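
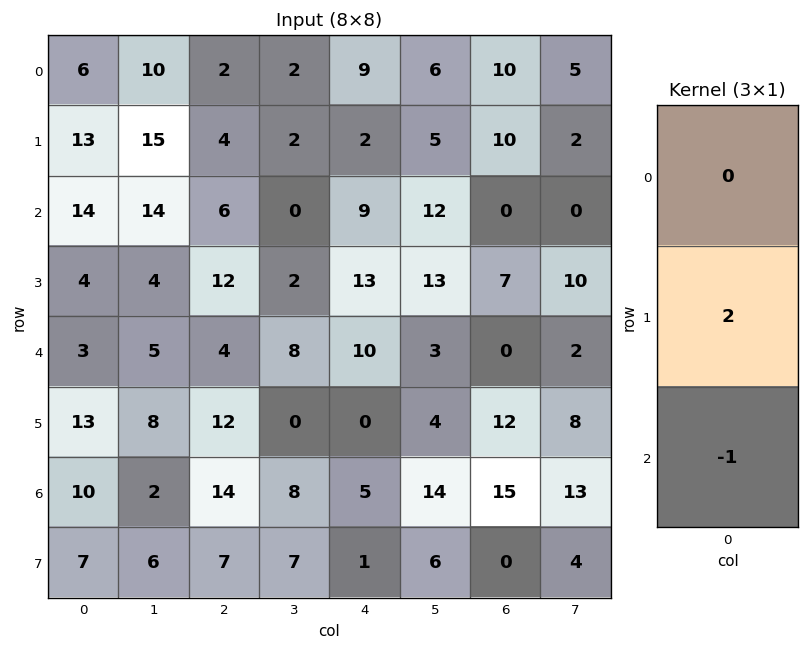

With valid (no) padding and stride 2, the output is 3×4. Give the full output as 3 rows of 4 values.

Output[0,0]: The receptive field on the input at this output position is [6 / 13 / 14]. Elementwise product with the kernel and sum: 13·2 + 14·-1.
Output[0,1]: The receptive field on the input at this output position is [2 / 4 / 6]. Elementwise product with the kernel and sum: 4·2 + 6·-1.

12 2 -5 20
5 20 16 14
16 10 -5 9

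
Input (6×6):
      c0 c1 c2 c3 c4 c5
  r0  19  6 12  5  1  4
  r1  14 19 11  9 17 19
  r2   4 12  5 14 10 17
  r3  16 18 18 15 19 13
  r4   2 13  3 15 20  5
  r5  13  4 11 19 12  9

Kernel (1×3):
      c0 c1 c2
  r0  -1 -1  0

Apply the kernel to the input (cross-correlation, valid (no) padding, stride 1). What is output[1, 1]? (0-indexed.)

The receptive field on the input at this output position is [19 11 9]. Elementwise product with the kernel and sum: 19·-1 + 11·-1.

-30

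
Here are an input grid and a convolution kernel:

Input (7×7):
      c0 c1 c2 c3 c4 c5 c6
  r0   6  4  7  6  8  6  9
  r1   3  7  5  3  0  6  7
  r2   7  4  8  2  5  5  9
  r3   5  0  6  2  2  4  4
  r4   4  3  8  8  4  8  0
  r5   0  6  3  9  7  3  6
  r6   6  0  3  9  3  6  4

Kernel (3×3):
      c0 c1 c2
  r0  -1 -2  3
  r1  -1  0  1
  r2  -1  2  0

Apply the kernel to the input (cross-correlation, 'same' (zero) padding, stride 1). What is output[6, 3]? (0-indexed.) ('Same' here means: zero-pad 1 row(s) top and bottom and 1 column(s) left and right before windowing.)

The receptive field on the zero-padded input at this output position is [3 9 7 / 3 9 3 / 0 0 0]. Elementwise product with the kernel and sum: 3·-1 + 9·-2 + 7·3 + 3·-1 + 3·1 + 0·-1 + 0·2.

0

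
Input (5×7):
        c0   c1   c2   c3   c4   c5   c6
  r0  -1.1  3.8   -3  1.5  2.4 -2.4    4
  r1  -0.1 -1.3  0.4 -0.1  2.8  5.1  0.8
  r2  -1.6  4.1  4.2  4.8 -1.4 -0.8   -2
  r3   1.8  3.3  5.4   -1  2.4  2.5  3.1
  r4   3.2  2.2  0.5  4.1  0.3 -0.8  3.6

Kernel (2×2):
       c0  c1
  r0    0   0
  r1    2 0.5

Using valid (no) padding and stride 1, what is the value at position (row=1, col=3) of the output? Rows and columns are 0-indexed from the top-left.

8.9

The receptive field on the input at this output position is [-0.1 2.8 / 4.8 -1.4]. Elementwise product with the kernel and sum: 4.8·2 + -1.4·0.5.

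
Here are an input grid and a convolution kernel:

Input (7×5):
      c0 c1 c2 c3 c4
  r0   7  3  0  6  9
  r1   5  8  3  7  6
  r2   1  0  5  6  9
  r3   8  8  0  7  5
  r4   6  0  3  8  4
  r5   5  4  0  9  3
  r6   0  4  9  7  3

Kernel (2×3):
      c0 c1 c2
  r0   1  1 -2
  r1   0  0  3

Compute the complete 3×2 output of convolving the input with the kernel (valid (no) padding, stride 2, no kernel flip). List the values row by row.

19 6
-9 8
0 12

Output[0,0]: The receptive field on the input at this output position is [7 3 0 / 5 8 3]. Elementwise product with the kernel and sum: 7·1 + 3·1 + 0·-2 + 3·3.
Output[0,1]: The receptive field on the input at this output position is [0 6 9 / 3 7 6]. Elementwise product with the kernel and sum: 0·1 + 6·1 + 9·-2 + 6·3.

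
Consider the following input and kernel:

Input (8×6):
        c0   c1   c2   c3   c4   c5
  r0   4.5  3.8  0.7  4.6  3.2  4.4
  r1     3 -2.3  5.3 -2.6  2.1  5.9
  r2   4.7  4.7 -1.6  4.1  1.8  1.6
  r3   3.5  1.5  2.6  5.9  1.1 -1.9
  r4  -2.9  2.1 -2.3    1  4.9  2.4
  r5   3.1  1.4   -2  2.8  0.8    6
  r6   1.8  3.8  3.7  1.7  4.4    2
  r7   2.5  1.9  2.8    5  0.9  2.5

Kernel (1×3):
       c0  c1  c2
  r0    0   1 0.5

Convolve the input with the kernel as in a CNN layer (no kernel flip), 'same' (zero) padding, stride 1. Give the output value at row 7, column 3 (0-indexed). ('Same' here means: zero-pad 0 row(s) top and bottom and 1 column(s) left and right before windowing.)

The receptive field on the zero-padded input at this output position is [2.8 5 0.9]. Elementwise product with the kernel and sum: 5·1 + 0.9·0.5.

5.45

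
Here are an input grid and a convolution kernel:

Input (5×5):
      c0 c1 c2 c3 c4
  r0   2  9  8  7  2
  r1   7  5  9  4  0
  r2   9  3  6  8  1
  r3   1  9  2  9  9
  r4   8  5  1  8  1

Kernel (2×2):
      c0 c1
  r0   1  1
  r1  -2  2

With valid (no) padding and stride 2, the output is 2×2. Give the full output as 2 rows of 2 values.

Output[0,0]: The receptive field on the input at this output position is [2 9 / 7 5]. Elementwise product with the kernel and sum: 2·1 + 9·1 + 7·-2 + 5·2.
Output[0,1]: The receptive field on the input at this output position is [8 7 / 9 4]. Elementwise product with the kernel and sum: 8·1 + 7·1 + 9·-2 + 4·2.

7 5
28 28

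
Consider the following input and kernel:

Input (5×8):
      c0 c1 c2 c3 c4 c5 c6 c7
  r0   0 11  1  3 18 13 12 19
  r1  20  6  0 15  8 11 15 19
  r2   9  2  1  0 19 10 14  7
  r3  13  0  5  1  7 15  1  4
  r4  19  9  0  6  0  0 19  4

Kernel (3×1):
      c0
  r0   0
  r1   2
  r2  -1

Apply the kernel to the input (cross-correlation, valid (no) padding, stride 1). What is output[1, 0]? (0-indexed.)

5

The receptive field on the input at this output position is [20 / 9 / 13]. Elementwise product with the kernel and sum: 9·2 + 13·-1.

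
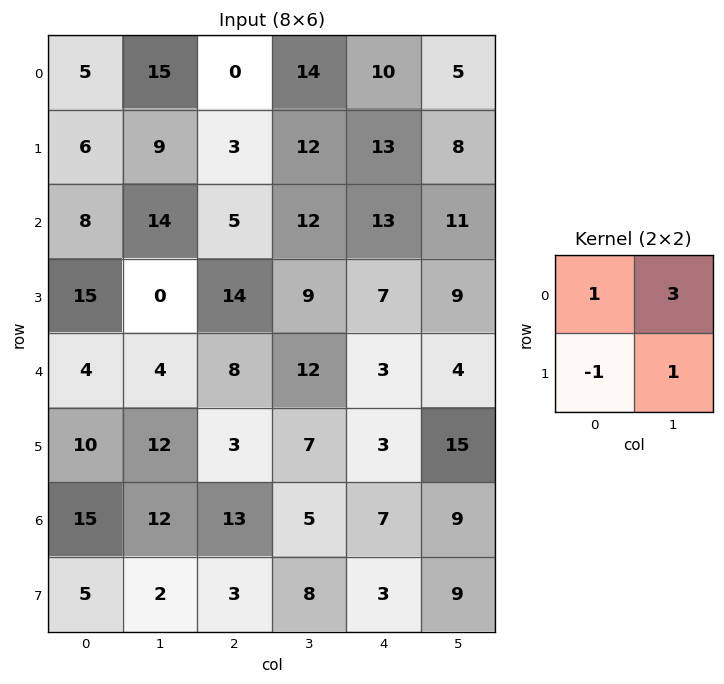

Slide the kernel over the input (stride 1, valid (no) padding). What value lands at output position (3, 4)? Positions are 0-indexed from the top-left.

The receptive field on the input at this output position is [7 9 / 3 4]. Elementwise product with the kernel and sum: 7·1 + 9·3 + 3·-1 + 4·1.

35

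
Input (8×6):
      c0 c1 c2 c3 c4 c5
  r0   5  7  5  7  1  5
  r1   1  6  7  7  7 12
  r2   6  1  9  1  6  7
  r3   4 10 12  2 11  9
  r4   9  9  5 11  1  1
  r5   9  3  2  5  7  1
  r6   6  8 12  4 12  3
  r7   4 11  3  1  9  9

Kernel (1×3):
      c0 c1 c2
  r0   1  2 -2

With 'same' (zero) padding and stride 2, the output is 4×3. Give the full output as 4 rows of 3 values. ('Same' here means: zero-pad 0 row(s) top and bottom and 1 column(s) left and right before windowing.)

-4 3 -1
10 17 -1
0 -3 11
-4 24 22

Output[0,0]: The receptive field on the zero-padded input at this output position is [0 5 7]. Elementwise product with the kernel and sum: 0·1 + 5·2 + 7·-2.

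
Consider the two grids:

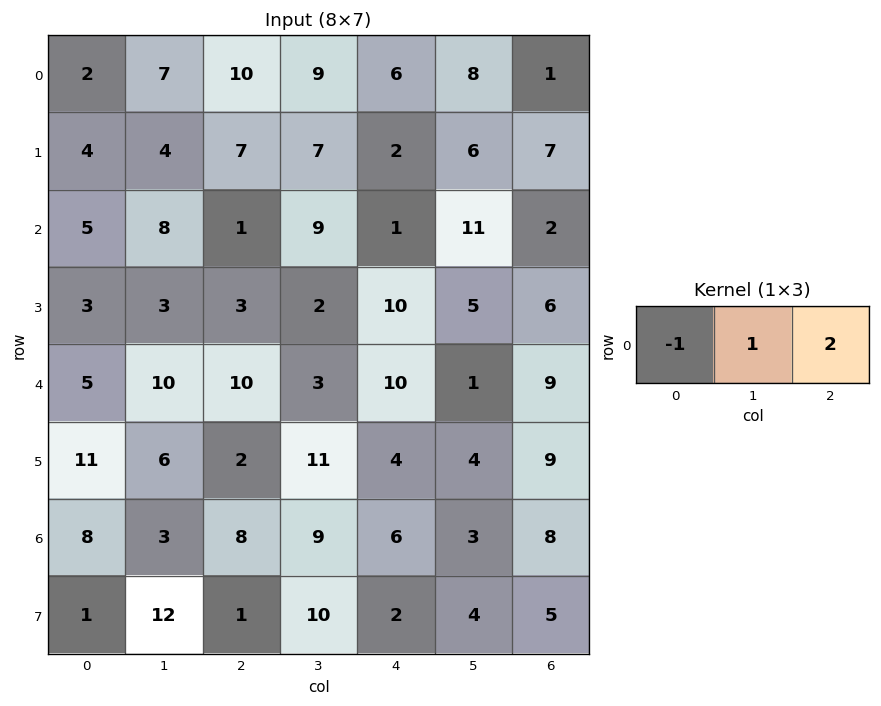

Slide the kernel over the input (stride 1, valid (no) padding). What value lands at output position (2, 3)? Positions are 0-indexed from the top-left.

The receptive field on the input at this output position is [9 1 11]. Elementwise product with the kernel and sum: 9·-1 + 1·1 + 11·2.

14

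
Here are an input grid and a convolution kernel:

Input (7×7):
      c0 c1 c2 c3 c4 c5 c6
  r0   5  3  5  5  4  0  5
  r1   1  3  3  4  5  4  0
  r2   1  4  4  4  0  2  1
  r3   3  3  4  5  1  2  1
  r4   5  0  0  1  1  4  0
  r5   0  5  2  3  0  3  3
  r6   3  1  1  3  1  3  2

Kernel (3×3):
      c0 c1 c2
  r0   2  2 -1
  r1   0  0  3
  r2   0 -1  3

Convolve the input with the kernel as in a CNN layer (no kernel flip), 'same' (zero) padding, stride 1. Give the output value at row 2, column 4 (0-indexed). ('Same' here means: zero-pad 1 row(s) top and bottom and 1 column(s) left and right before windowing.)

The receptive field on the zero-padded input at this output position is [4 5 4 / 4 0 2 / 5 1 2]. Elementwise product with the kernel and sum: 4·2 + 5·2 + 4·-1 + 2·3 + 1·-1 + 2·3.

25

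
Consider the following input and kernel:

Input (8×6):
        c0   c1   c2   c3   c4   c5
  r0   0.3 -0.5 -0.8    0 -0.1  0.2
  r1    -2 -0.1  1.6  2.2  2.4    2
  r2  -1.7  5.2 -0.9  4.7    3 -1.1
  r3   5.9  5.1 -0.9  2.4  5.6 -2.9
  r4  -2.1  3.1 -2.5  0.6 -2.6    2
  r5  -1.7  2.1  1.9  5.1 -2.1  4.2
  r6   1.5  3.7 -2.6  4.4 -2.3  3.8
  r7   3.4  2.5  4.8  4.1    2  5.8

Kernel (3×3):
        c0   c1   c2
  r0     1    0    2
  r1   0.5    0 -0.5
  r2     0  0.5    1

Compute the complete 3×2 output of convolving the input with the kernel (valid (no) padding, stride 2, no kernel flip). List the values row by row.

-1.4 3.95
-1.05 -0.45
-9.65 -5.8

Output[0,0]: The receptive field on the input at this output position is [0.3 -0.5 -0.8 / -2 -0.1 1.6 / -1.7 5.2 -0.9]. Elementwise product with the kernel and sum: 0.3·1 + -0.8·2 + -2·0.5 + 1.6·-0.5 + 5.2·0.5 + -0.9·1.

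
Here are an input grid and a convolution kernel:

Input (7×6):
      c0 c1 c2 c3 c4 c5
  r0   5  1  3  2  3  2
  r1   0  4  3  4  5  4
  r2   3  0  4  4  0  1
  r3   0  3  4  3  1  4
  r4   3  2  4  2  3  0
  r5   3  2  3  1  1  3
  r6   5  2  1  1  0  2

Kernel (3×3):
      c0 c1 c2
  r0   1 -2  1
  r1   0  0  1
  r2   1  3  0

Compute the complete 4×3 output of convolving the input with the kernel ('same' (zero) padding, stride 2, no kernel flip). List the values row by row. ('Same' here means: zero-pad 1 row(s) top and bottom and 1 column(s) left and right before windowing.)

1 15 21
4 21 5
14 11 9
-2 -2 4

Output[0,0]: The receptive field on the zero-padded input at this output position is [0 0 0 / 0 5 1 / 0 0 4]. Elementwise product with the kernel and sum: 0·1 + 0·-2 + 0·1 + 1·1 + 0·1 + 0·3.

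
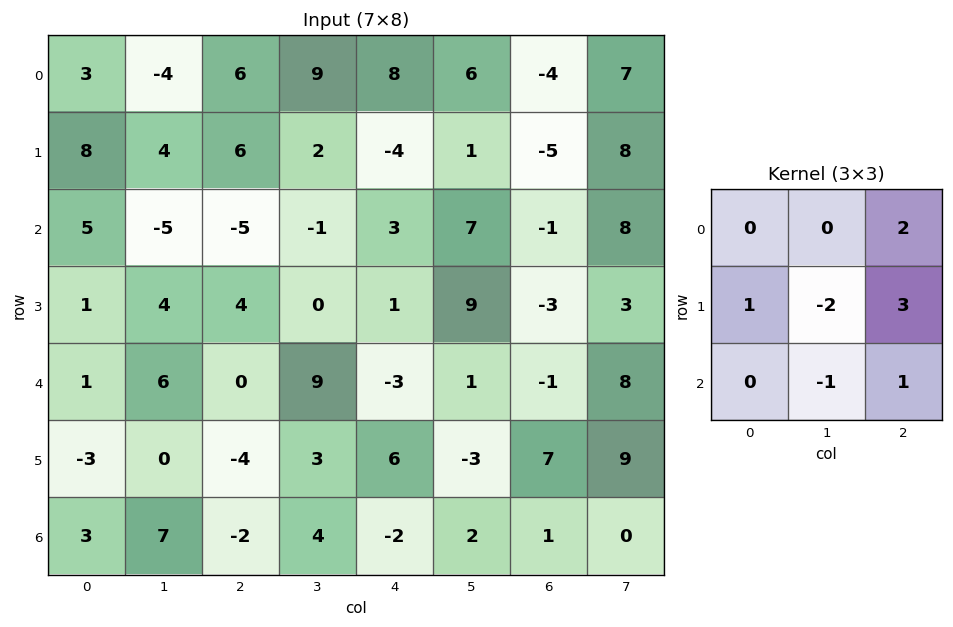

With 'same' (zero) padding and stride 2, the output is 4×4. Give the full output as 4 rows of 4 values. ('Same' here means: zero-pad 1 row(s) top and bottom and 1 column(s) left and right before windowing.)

Output[0,0]: The receptive field on the zero-padded input at this output position is [0 0 0 / 0 3 -4 / 0 8 4]. Elementwise product with the kernel and sum: 0·2 + 0·1 + 3·-2 + -4·3 + 8·-1 + 4·1.

-22 7 16 48
-14 2 24 55
27 40 27 35
15 29 8 18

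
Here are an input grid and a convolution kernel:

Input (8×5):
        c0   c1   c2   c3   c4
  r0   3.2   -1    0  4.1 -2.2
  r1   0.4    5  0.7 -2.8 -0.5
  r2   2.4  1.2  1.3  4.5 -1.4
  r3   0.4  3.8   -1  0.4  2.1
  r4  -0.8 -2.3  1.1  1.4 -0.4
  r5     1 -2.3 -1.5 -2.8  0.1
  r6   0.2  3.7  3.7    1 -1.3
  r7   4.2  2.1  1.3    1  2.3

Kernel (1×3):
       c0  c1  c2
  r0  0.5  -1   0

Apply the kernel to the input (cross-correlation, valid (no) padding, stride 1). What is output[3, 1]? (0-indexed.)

The receptive field on the input at this output position is [3.8 -1 0.4]. Elementwise product with the kernel and sum: 3.8·0.5 + -1·-1.

2.9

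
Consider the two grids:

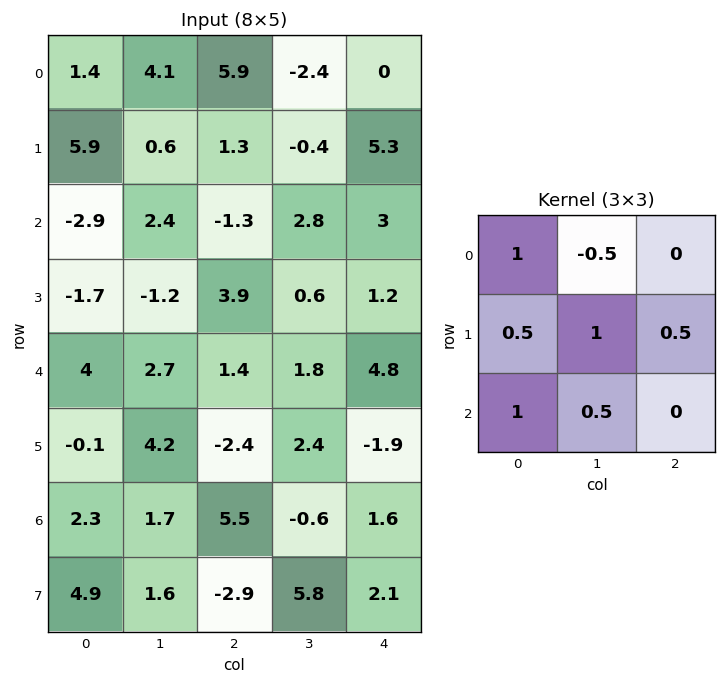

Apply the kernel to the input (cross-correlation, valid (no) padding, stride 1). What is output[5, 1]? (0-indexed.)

The receptive field on the input at this output position is [4.2 -2.4 2.4 / 1.7 5.5 -0.6 / 1.6 -2.9 5.8]. Elementwise product with the kernel and sum: 4.2·1 + -2.4·-0.5 + 1.7·0.5 + 5.5·1 + -0.6·0.5 + 1.6·1 + -2.9·0.5.

11.6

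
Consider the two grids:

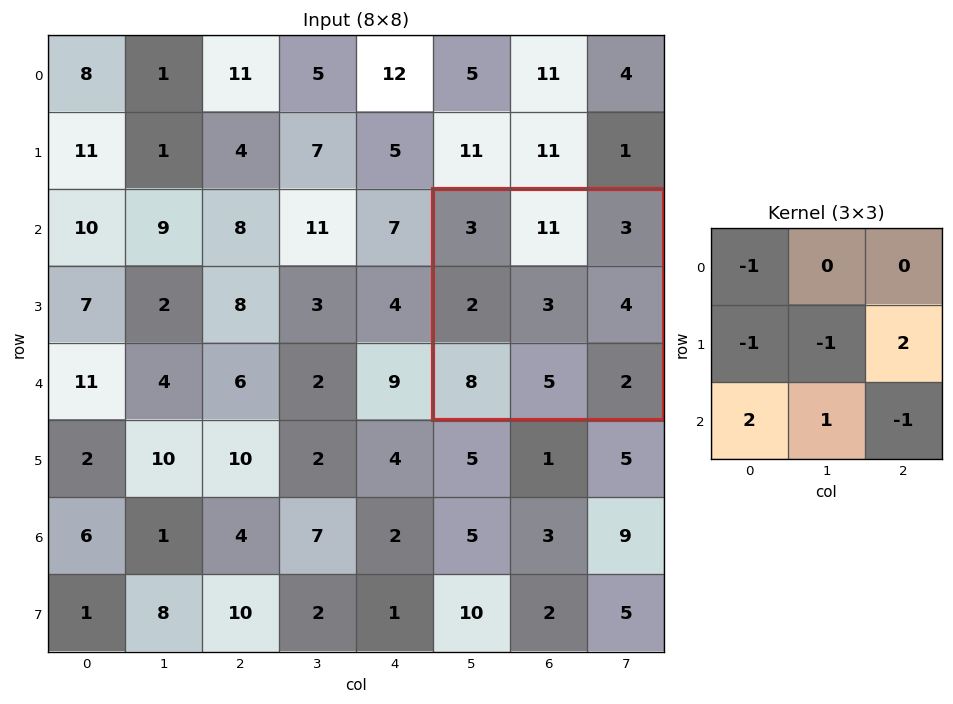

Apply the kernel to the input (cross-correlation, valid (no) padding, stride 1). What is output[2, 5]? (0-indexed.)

The receptive field on the input at this output position is [3 11 3 / 2 3 4 / 8 5 2]. Elementwise product with the kernel and sum: 3·-1 + 2·-1 + 3·-1 + 4·2 + 8·2 + 5·1 + 2·-1.

19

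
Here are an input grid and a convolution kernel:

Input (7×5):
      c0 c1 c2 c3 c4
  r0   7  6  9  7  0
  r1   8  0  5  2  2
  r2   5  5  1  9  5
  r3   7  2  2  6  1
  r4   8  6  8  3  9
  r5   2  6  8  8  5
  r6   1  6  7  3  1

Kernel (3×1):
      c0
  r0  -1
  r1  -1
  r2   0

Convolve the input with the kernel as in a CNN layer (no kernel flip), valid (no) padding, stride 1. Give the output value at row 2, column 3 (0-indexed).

The receptive field on the input at this output position is [9 / 6 / 3]. Elementwise product with the kernel and sum: 9·-1 + 6·-1.

-15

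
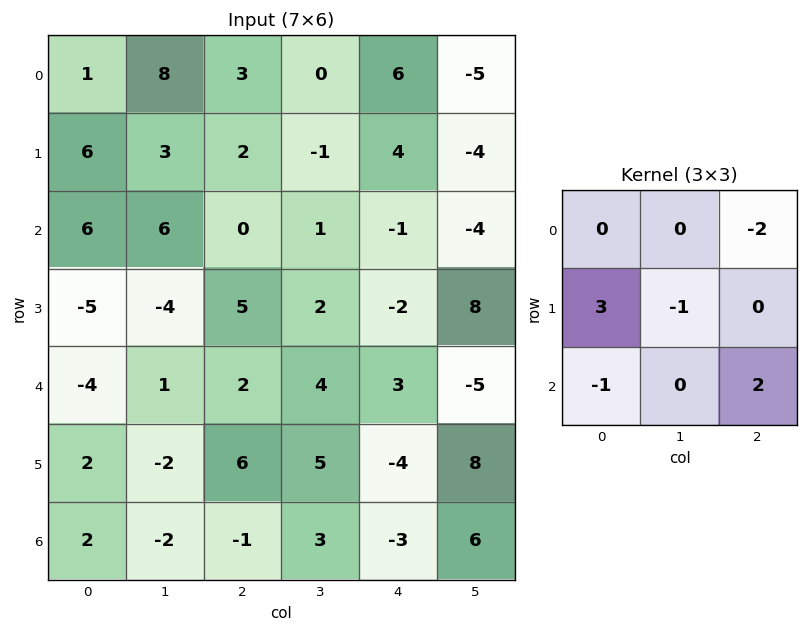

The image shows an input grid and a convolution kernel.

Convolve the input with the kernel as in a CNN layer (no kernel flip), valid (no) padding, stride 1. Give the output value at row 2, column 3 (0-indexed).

The receptive field on the input at this output position is [1 -1 -4 / 2 -2 8 / 4 3 -5]. Elementwise product with the kernel and sum: -4·-2 + 2·3 + -2·-1 + 4·-1 + -5·2.

2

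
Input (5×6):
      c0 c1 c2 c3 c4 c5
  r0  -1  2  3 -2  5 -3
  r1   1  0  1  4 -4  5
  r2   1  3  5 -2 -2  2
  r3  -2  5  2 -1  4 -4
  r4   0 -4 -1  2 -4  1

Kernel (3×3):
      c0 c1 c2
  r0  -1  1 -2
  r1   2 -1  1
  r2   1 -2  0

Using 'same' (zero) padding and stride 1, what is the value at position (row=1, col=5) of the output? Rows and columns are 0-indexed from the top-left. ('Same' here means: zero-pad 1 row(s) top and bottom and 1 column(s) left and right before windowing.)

The receptive field on the zero-padded input at this output position is [5 -3 0 / -4 5 0 / -2 2 0]. Elementwise product with the kernel and sum: 5·-1 + -3·1 + 0·-2 + -4·2 + 5·-1 + 0·1 + -2·1 + 2·-2.

-27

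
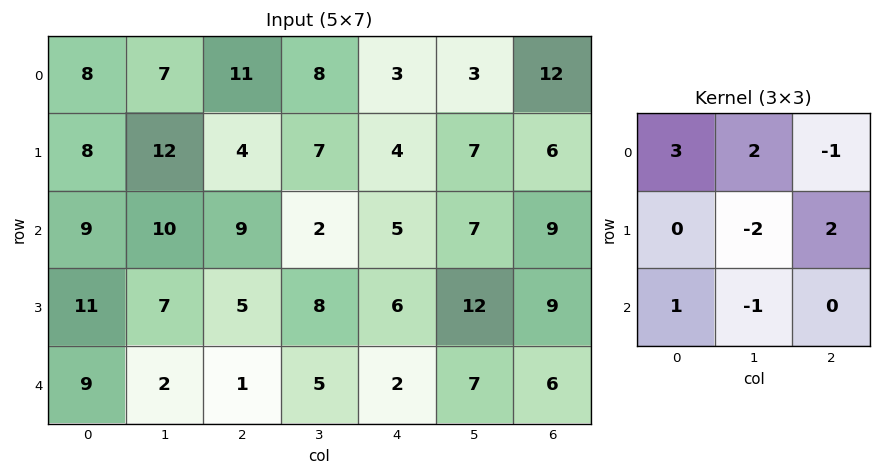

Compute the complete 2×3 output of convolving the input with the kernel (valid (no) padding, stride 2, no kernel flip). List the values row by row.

10 47 -1
41 18 9

Output[0,0]: The receptive field on the input at this output position is [8 7 11 / 8 12 4 / 9 10 9]. Elementwise product with the kernel and sum: 8·3 + 7·2 + 11·-1 + 12·-2 + 4·2 + 9·1 + 10·-1.
Output[0,1]: The receptive field on the input at this output position is [11 8 3 / 4 7 4 / 9 2 5]. Elementwise product with the kernel and sum: 11·3 + 8·2 + 3·-1 + 7·-2 + 4·2 + 9·1 + 2·-1.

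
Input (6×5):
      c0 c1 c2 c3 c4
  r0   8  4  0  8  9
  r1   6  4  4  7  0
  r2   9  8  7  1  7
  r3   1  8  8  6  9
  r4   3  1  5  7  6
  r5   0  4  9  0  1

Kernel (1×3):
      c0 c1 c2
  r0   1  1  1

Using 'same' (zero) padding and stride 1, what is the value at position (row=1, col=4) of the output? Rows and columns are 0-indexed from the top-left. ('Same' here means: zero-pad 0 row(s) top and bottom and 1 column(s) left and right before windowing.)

7

The receptive field on the zero-padded input at this output position is [7 0 0]. Elementwise product with the kernel and sum: 7·1 + 0·1 + 0·1.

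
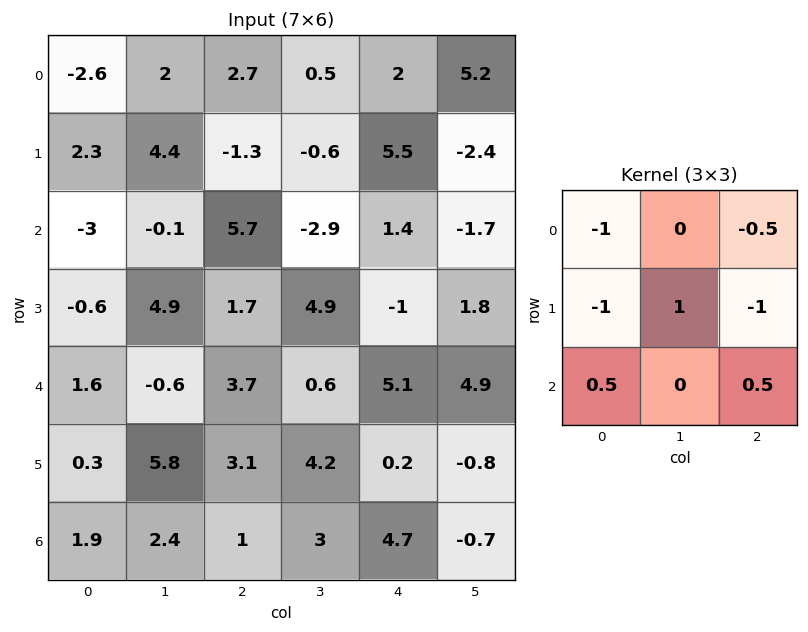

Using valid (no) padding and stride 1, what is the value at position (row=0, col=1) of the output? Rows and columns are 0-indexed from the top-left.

-8.85

The receptive field on the input at this output position is [2 2.7 0.5 / 4.4 -1.3 -0.6 / -0.1 5.7 -2.9]. Elementwise product with the kernel and sum: 2·-1 + 0.5·-0.5 + 4.4·-1 + -1.3·1 + -0.6·-1 + -0.1·0.5 + -2.9·0.5.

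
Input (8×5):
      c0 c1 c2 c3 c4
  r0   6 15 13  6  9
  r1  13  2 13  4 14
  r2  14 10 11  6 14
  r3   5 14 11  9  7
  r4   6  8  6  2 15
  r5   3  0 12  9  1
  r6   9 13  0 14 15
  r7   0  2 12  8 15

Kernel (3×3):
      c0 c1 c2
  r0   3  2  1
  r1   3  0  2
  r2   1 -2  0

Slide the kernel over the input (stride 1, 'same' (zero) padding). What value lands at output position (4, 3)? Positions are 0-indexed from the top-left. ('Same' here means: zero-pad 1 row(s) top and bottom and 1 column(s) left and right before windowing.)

100

The receptive field on the zero-padded input at this output position is [11 9 7 / 6 2 15 / 12 9 1]. Elementwise product with the kernel and sum: 11·3 + 9·2 + 7·1 + 6·3 + 15·2 + 12·1 + 9·-2.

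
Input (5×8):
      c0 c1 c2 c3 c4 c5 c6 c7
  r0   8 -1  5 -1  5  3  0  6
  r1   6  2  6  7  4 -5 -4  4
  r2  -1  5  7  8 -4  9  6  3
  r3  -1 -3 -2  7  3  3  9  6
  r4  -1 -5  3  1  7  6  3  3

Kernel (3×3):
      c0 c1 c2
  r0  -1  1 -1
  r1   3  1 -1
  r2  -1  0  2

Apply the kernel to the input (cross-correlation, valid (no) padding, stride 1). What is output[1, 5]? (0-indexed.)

36

The receptive field on the input at this output position is [-5 -4 4 / 9 6 3 / 3 9 6]. Elementwise product with the kernel and sum: -5·-1 + -4·1 + 4·-1 + 9·3 + 6·1 + 3·-1 + 3·-1 + 6·2.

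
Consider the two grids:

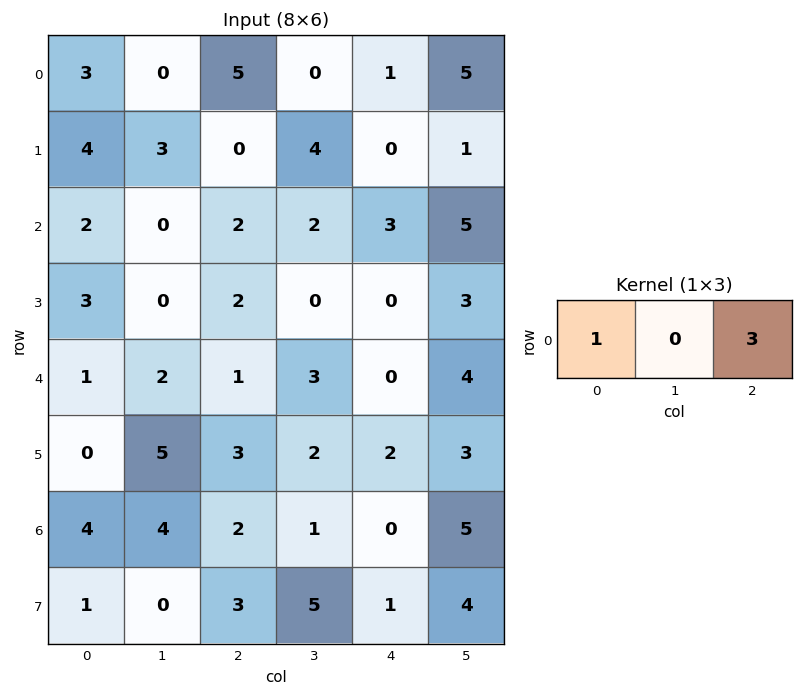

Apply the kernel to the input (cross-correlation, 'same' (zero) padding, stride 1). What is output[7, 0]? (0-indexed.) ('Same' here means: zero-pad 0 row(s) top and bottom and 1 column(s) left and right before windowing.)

The receptive field on the zero-padded input at this output position is [0 1 0]. Elementwise product with the kernel and sum: 0·1 + 0·3.

0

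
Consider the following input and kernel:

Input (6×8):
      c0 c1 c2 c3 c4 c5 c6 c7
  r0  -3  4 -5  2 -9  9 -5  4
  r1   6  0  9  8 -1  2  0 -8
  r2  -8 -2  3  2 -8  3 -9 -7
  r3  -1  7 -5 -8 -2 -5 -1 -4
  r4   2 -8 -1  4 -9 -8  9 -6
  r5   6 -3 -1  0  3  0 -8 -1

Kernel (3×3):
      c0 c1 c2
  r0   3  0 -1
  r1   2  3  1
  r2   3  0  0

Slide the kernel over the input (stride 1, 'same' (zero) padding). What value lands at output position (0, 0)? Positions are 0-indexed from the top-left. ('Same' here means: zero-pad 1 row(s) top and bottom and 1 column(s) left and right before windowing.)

The receptive field on the zero-padded input at this output position is [0 0 0 / 0 -3 4 / 0 6 0]. Elementwise product with the kernel and sum: 0·3 + 0·-1 + 0·2 + -3·3 + 4·1 + 0·3.

-5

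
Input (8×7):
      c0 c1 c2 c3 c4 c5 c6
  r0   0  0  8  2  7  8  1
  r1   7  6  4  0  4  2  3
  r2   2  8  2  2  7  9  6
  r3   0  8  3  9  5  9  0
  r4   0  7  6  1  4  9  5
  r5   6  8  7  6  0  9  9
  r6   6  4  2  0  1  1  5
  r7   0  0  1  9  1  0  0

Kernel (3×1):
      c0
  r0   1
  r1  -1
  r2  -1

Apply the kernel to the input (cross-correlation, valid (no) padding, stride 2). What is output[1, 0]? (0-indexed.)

The receptive field on the input at this output position is [2 / 0 / 0]. Elementwise product with the kernel and sum: 2·1 + 0·-1 + 0·-1.

2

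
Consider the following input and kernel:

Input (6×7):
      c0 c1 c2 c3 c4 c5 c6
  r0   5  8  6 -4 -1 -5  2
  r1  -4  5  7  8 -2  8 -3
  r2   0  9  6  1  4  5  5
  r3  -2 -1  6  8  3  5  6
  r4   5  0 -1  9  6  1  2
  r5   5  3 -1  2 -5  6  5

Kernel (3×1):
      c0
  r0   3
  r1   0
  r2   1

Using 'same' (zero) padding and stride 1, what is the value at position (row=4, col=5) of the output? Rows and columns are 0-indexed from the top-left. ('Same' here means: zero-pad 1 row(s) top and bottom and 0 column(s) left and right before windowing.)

21

The receptive field on the zero-padded input at this output position is [5 / 1 / 6]. Elementwise product with the kernel and sum: 5·3 + 6·1.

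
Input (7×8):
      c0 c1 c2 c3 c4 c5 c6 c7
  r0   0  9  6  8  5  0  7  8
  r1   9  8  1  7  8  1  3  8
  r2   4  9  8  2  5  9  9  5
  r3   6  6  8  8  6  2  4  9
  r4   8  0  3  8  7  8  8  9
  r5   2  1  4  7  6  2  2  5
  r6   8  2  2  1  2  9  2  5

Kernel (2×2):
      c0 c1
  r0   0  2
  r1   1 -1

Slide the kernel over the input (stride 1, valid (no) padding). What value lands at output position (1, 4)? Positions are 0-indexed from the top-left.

-2

The receptive field on the input at this output position is [8 1 / 5 9]. Elementwise product with the kernel and sum: 1·2 + 5·1 + 9·-1.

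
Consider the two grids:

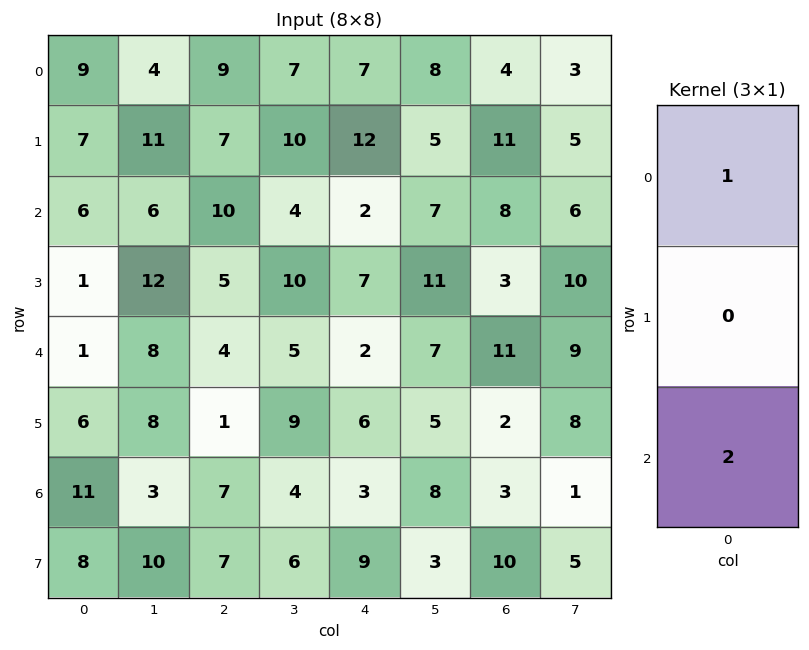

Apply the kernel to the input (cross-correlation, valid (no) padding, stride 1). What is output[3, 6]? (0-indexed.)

7

The receptive field on the input at this output position is [3 / 11 / 2]. Elementwise product with the kernel and sum: 3·1 + 2·2.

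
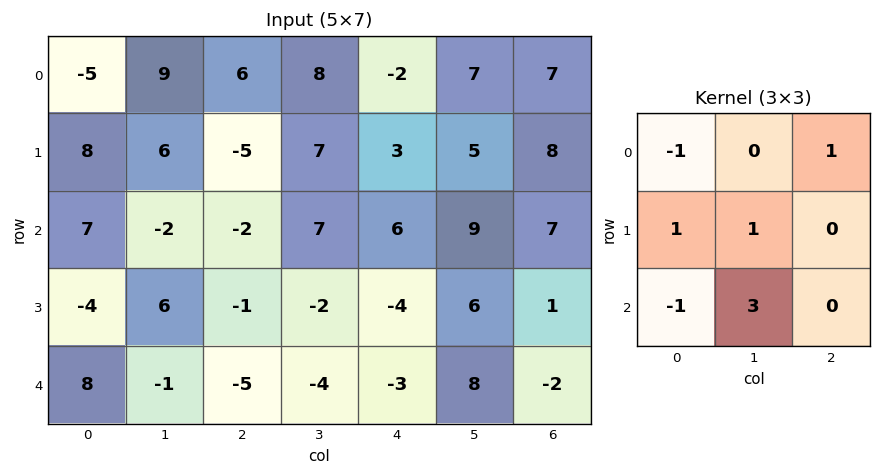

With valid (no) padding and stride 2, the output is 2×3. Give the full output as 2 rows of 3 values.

12 17 38
-18 -2 30

Output[0,0]: The receptive field on the input at this output position is [-5 9 6 / 8 6 -5 / 7 -2 -2]. Elementwise product with the kernel and sum: -5·-1 + 6·1 + 8·1 + 6·1 + 7·-1 + -2·3.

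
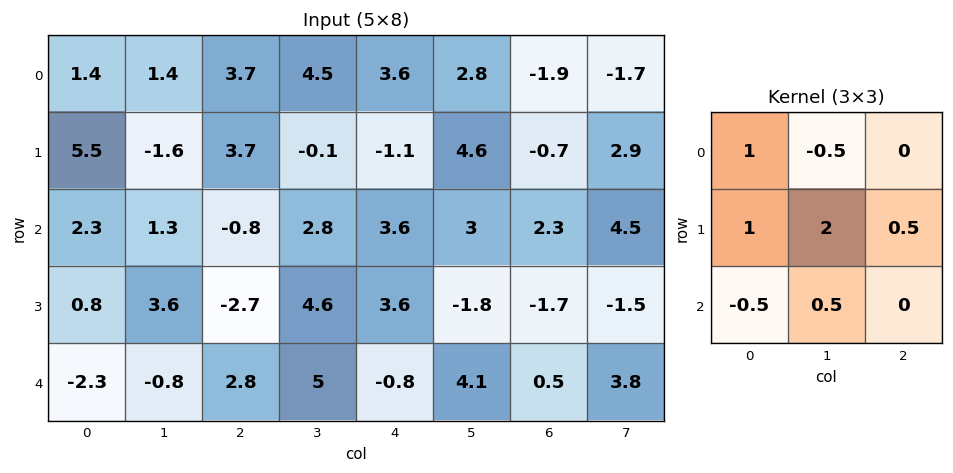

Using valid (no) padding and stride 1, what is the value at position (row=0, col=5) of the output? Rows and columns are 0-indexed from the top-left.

The receptive field on the input at this output position is [2.8 -1.9 -1.7 / 4.6 -0.7 2.9 / 3 2.3 4.5]. Elementwise product with the kernel and sum: 2.8·1 + -1.9·-0.5 + 4.6·1 + -0.7·2 + 2.9·0.5 + 3·-0.5 + 2.3·0.5.

8.05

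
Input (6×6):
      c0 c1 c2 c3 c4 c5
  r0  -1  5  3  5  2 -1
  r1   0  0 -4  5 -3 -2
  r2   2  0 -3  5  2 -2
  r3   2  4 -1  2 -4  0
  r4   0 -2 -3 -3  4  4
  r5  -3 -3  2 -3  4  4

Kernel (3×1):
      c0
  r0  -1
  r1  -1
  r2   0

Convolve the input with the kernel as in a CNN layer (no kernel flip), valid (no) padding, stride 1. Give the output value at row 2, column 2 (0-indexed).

The receptive field on the input at this output position is [-3 / -1 / -3]. Elementwise product with the kernel and sum: -3·-1 + -1·-1.

4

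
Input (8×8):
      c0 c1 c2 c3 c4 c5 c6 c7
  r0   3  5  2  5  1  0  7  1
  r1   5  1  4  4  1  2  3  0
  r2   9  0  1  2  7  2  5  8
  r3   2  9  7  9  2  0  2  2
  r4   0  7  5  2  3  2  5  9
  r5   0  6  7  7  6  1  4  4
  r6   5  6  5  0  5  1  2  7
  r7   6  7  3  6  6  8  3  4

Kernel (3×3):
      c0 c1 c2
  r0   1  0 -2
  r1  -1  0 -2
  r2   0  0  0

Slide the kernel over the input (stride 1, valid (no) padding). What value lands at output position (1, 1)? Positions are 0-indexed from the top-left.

-11

The receptive field on the input at this output position is [1 4 4 / 0 1 2 / 9 7 9]. Elementwise product with the kernel and sum: 1·1 + 4·-2 + 0·-1 + 2·-2.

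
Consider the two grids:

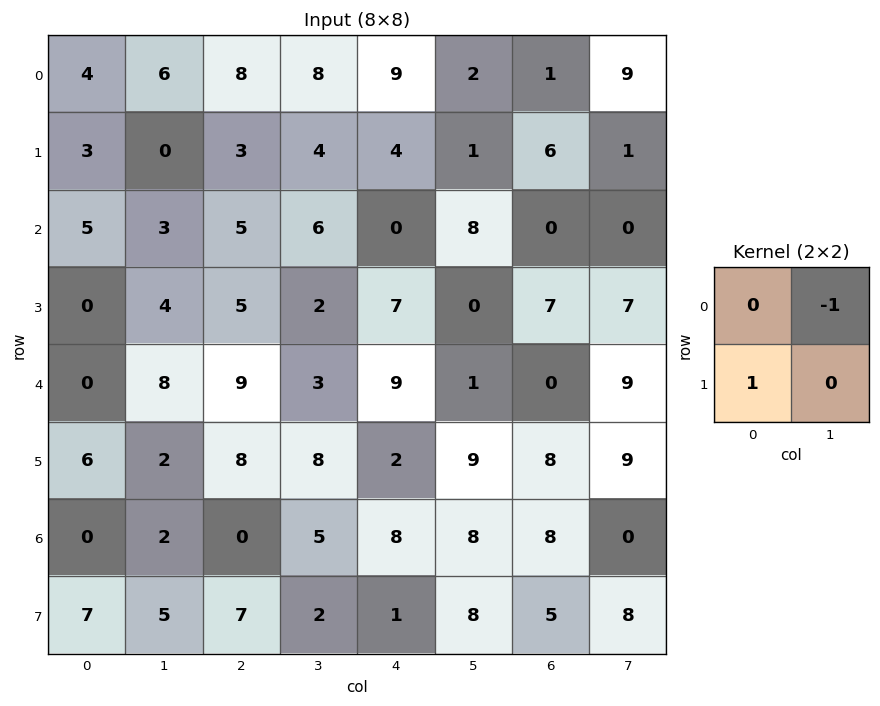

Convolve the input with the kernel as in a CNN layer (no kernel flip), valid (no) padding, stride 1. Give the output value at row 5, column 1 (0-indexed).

The receptive field on the input at this output position is [2 8 / 2 0]. Elementwise product with the kernel and sum: 8·-1 + 2·1.

-6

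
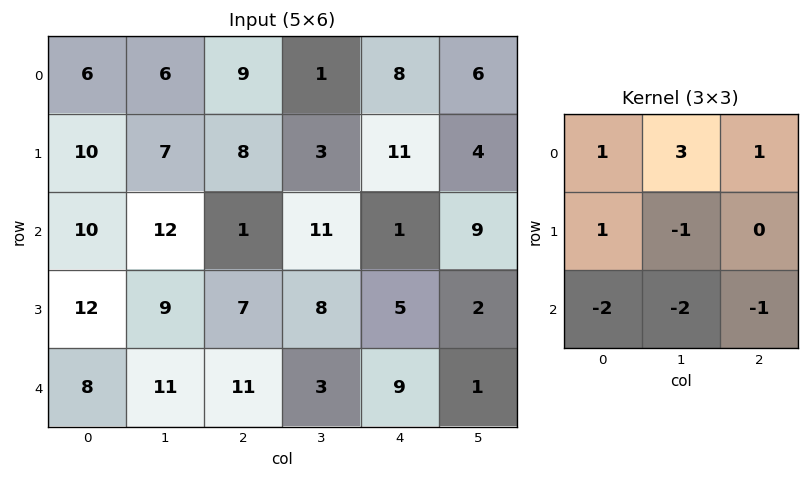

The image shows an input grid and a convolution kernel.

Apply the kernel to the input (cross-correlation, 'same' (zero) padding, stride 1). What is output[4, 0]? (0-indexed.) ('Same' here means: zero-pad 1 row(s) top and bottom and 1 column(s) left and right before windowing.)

37

The receptive field on the zero-padded input at this output position is [0 12 9 / 0 8 11 / 0 0 0]. Elementwise product with the kernel and sum: 0·1 + 12·3 + 9·1 + 0·1 + 8·-1 + 0·-2 + 0·-2 + 0·-1.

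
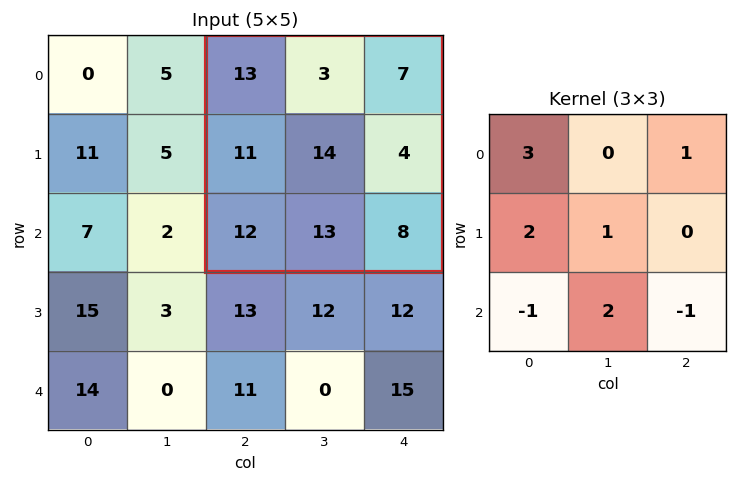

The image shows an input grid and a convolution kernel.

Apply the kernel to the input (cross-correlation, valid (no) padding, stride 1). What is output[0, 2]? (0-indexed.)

The receptive field on the input at this output position is [13 3 7 / 11 14 4 / 12 13 8]. Elementwise product with the kernel and sum: 13·3 + 7·1 + 11·2 + 14·1 + 12·-1 + 13·2 + 8·-1.

88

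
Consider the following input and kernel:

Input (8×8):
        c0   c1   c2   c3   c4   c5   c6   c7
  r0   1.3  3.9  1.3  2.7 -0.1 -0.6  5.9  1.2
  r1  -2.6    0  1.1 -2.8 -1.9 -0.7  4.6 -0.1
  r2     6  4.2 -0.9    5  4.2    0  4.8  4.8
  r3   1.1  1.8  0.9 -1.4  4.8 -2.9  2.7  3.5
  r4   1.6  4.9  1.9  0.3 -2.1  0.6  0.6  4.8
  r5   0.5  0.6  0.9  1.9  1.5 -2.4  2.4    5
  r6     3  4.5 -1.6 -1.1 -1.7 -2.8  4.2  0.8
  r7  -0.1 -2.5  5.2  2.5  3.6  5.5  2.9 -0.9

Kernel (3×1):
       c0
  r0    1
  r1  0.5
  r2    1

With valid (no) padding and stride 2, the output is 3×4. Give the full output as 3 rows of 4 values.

6 0.95 3.15 13
8.15 1.45 4.5 6.75
4.85 0.75 -3.05 6

Output[0,0]: The receptive field on the input at this output position is [1.3 / -2.6 / 6]. Elementwise product with the kernel and sum: 1.3·1 + -2.6·0.5 + 6·1.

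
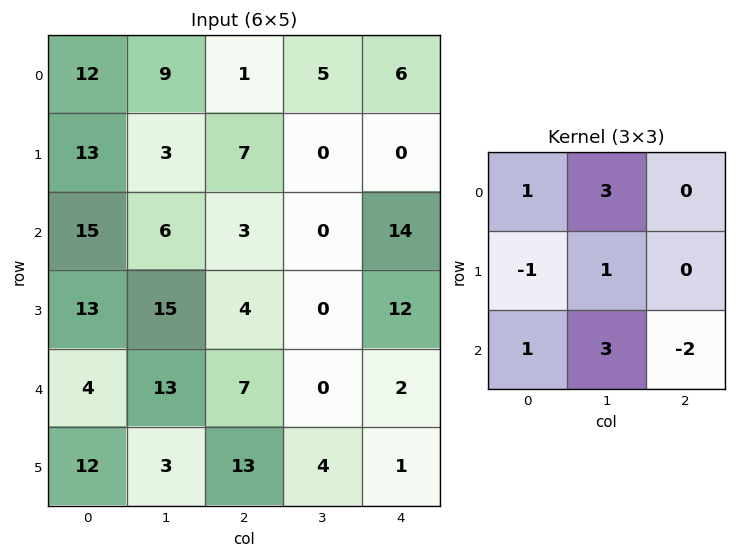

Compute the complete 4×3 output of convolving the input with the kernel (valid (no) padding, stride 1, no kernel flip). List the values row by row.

Output[0,0]: The receptive field on the input at this output position is [12 9 1 / 13 3 7 / 15 6 3]. Elementwise product with the kernel and sum: 12·1 + 9·3 + 13·-1 + 3·1 + 15·1 + 6·3 + 3·-2.

56 31 -16
63 48 -16
64 38 2
62 55 20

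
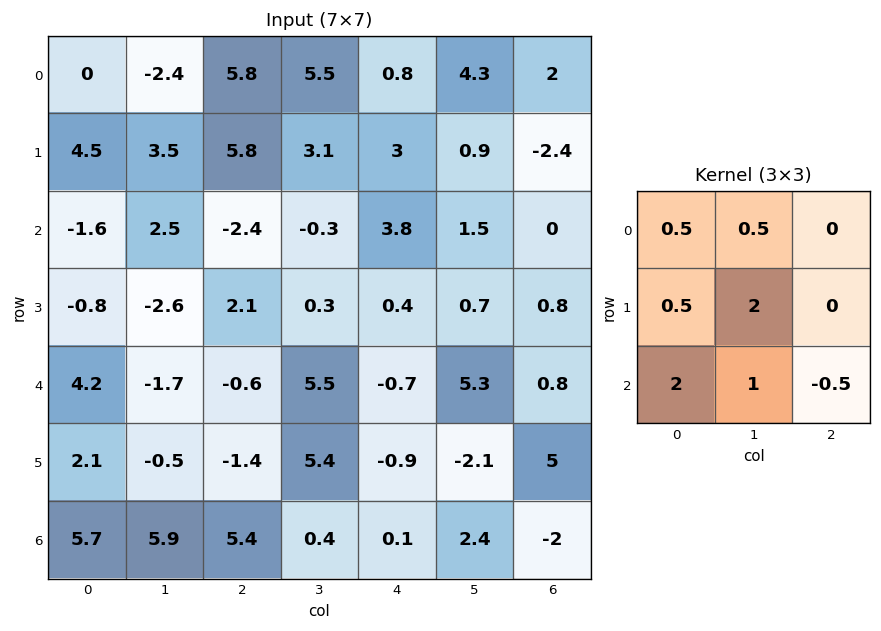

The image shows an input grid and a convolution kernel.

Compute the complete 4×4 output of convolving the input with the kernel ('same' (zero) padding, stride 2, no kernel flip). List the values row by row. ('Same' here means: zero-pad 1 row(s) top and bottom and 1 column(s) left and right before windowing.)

Output[0,0]: The receptive field on the zero-padded input at this output position is [0 0 0 / 0 0 -2.4 / 0 4.5 3.5]. Elementwise product with the kernel and sum: 0·0.5 + 0·0.5 + 0·0.5 + 0·2 + 0·2 + 4.5·1 + 3.5·-0.5.

2.75 21.65 13.1 5.55
-0.45 -2.15 11.15 2.2
10.35 -7.4 12.65 5.8
12.45 12.8 2.65 -1.35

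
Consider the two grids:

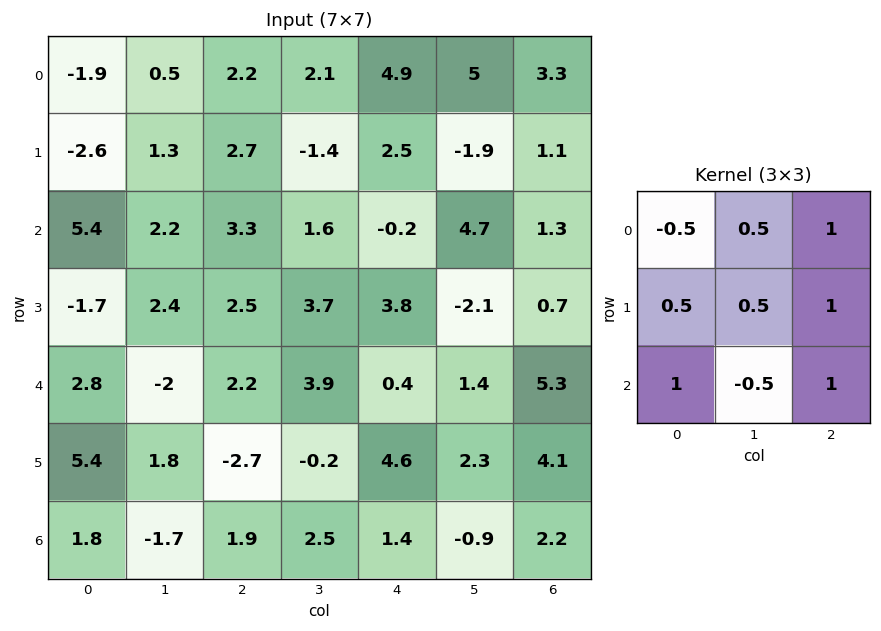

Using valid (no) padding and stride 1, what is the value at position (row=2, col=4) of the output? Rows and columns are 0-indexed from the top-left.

The receptive field on the input at this output position is [-0.2 4.7 1.3 / 3.8 -2.1 0.7 / 0.4 1.4 5.3]. Elementwise product with the kernel and sum: -0.2·-0.5 + 4.7·0.5 + 1.3·1 + 3.8·0.5 + -2.1·0.5 + 0.7·1 + 0.4·1 + 1.4·-0.5 + 5.3·1.

10.3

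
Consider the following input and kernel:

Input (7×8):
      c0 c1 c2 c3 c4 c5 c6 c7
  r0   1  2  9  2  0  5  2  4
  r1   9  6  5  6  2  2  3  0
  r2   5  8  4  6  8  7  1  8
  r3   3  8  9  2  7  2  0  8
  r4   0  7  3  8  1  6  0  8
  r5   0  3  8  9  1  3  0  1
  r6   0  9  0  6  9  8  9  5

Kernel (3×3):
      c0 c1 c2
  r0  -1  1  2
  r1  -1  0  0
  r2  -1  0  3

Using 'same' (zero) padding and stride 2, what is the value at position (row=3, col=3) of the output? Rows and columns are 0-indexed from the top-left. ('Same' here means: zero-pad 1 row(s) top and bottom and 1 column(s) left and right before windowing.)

The receptive field on the zero-padded input at this output position is [3 0 1 / 8 9 5 / 0 0 0]. Elementwise product with the kernel and sum: 3·-1 + 0·1 + 1·2 + 8·-1 + 0·-1 + 0·3.

-9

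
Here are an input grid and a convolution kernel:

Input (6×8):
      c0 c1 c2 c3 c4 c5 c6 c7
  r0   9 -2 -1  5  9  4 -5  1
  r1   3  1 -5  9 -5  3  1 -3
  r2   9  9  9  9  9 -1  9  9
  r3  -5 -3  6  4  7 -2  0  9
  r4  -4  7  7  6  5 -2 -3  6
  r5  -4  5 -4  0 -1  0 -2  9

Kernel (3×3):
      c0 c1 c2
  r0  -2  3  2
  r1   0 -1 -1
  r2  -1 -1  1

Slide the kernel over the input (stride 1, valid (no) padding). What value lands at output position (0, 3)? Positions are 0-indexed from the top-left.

The receptive field on the input at this output position is [5 9 4 / 9 -5 3 / 9 9 -1]. Elementwise product with the kernel and sum: 5·-2 + 9·3 + 4·2 + -5·-1 + 3·-1 + 9·-1 + 9·-1 + -1·1.

8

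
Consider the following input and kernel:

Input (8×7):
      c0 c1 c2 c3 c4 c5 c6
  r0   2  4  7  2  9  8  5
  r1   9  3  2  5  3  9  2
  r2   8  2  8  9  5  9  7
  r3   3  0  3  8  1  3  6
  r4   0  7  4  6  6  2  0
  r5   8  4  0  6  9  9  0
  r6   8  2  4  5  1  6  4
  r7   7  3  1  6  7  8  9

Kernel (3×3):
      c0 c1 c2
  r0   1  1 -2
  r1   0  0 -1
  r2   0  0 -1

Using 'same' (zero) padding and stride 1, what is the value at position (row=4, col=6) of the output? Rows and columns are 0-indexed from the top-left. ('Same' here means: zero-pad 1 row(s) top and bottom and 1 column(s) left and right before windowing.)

9

The receptive field on the zero-padded input at this output position is [3 6 0 / 2 0 0 / 9 0 0]. Elementwise product with the kernel and sum: 3·1 + 6·1 + 0·-2 + 0·-1 + 0·-1.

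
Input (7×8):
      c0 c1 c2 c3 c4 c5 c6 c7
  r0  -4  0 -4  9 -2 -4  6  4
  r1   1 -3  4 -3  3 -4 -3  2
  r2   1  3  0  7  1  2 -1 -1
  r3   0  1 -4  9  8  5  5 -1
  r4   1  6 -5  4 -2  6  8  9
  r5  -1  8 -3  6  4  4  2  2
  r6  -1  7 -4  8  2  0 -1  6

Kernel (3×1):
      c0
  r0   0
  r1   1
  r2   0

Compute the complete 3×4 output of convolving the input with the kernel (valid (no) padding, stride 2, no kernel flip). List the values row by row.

Output[0,0]: The receptive field on the input at this output position is [-4 / 1 / 1]. Elementwise product with the kernel and sum: 1·1.
Output[0,1]: The receptive field on the input at this output position is [-4 / 4 / 0]. Elementwise product with the kernel and sum: 4·1.

1 4 3 -3
0 -4 8 5
-1 -3 4 2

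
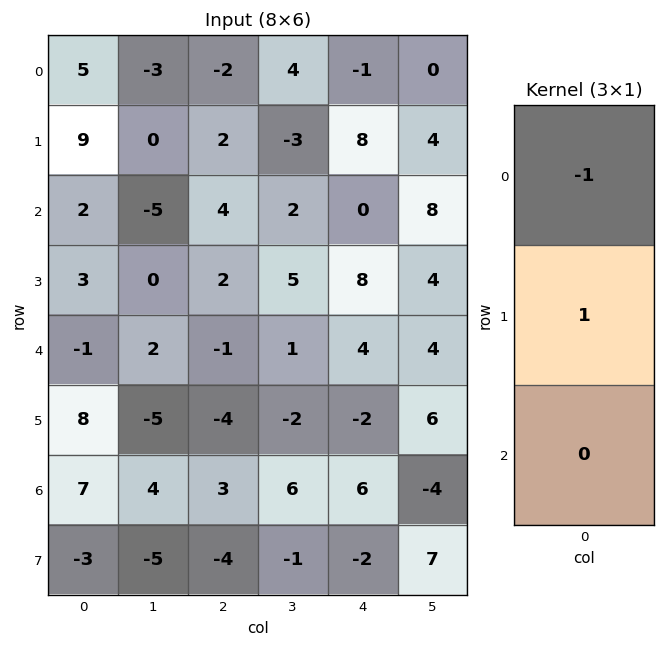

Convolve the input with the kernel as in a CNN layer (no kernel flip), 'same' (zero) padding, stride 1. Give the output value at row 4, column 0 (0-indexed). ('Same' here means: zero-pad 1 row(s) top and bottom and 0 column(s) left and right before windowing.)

The receptive field on the zero-padded input at this output position is [3 / -1 / 8]. Elementwise product with the kernel and sum: 3·-1 + -1·1.

-4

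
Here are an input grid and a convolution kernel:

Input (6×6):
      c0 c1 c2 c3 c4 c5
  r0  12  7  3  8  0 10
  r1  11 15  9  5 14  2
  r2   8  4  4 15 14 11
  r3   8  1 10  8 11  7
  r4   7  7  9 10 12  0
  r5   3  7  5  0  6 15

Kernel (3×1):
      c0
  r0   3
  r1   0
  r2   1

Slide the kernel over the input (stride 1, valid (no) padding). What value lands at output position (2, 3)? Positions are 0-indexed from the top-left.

55

The receptive field on the input at this output position is [15 / 8 / 10]. Elementwise product with the kernel and sum: 15·3 + 10·1.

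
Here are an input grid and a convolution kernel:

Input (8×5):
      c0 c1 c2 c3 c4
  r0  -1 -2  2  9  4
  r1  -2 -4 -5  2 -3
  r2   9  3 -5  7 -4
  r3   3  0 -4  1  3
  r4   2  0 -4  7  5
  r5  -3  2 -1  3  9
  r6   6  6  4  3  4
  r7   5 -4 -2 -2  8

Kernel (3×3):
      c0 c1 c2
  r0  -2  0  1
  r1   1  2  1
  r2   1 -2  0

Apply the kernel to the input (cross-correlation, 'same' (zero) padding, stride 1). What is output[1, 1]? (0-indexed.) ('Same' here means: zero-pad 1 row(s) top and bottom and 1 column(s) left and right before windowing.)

The receptive field on the zero-padded input at this output position is [-1 -2 2 / -2 -4 -5 / 9 3 -5]. Elementwise product with the kernel and sum: -1·-2 + 2·1 + -2·1 + -4·2 + -5·1 + 9·1 + 3·-2.

-8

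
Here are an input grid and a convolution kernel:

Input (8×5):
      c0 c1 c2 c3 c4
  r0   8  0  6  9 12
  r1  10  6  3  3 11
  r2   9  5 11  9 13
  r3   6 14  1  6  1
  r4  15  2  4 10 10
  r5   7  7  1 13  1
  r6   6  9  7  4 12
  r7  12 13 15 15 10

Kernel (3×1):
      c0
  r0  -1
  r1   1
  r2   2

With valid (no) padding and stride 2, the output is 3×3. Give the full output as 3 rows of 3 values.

Output[0,0]: The receptive field on the input at this output position is [8 / 10 / 9]. Elementwise product with the kernel and sum: 8·-1 + 10·1 + 9·2.

20 19 25
27 -2 8
4 11 15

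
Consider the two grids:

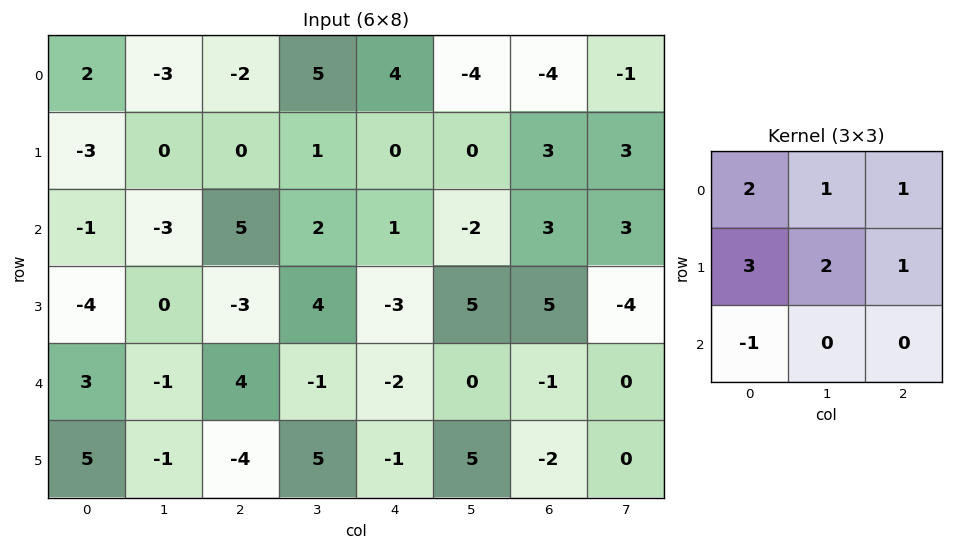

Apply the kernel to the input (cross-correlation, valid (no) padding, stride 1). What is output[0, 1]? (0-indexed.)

The receptive field on the input at this output position is [-3 -2 5 / 0 0 1 / -3 5 2]. Elementwise product with the kernel and sum: -3·2 + -2·1 + 5·1 + 0·3 + 0·2 + 1·1 + -3·-1.

1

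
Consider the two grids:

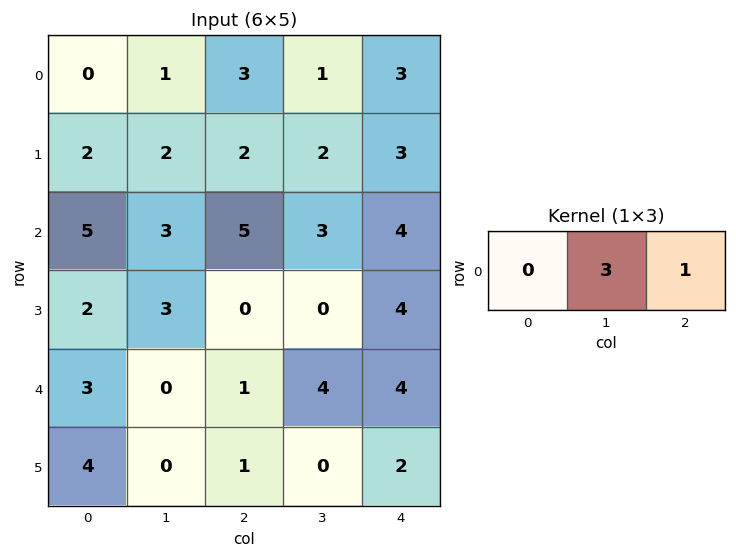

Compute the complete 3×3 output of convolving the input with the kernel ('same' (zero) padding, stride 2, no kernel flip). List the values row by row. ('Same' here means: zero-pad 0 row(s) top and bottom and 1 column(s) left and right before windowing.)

1 10 9
18 18 12
9 7 12

Output[0,0]: The receptive field on the zero-padded input at this output position is [0 0 1]. Elementwise product with the kernel and sum: 0·3 + 1·1.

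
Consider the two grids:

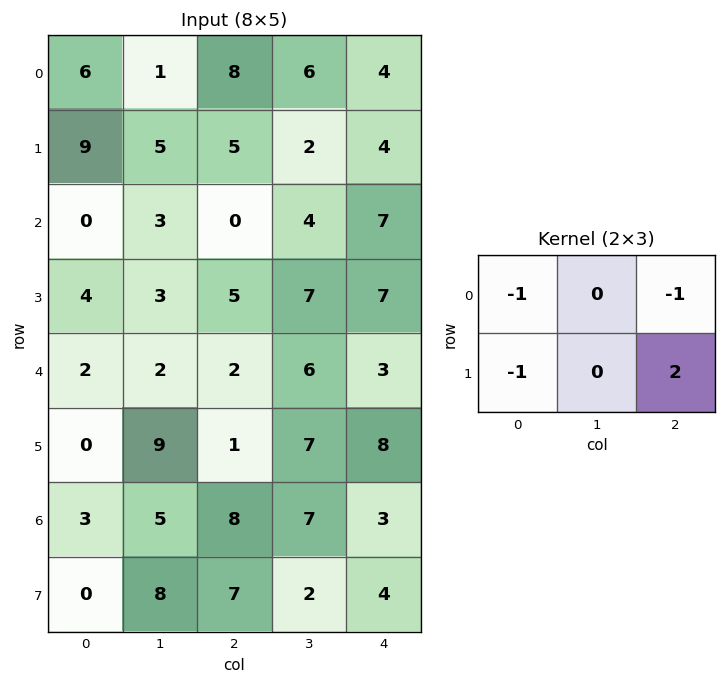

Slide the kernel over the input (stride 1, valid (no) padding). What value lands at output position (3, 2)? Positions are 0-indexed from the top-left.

-8

The receptive field on the input at this output position is [5 7 7 / 2 6 3]. Elementwise product with the kernel and sum: 5·-1 + 7·-1 + 2·-1 + 3·2.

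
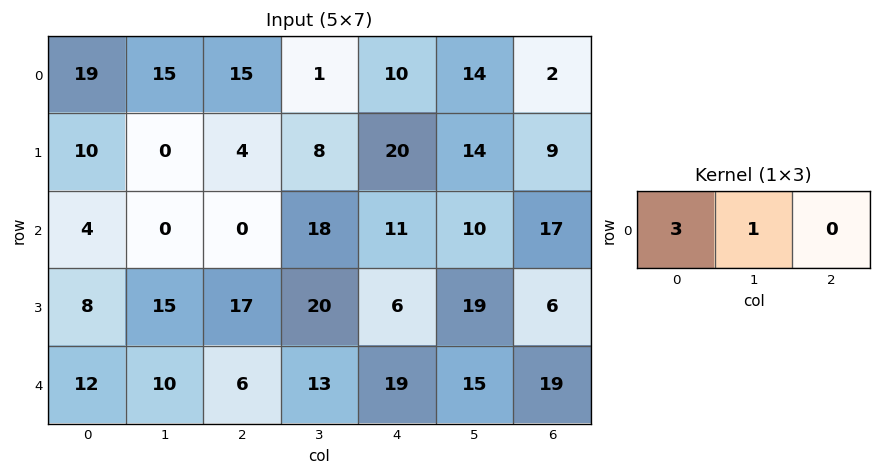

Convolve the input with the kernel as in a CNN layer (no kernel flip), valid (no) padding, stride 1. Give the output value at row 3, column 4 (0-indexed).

37

The receptive field on the input at this output position is [6 19 6]. Elementwise product with the kernel and sum: 6·3 + 19·1.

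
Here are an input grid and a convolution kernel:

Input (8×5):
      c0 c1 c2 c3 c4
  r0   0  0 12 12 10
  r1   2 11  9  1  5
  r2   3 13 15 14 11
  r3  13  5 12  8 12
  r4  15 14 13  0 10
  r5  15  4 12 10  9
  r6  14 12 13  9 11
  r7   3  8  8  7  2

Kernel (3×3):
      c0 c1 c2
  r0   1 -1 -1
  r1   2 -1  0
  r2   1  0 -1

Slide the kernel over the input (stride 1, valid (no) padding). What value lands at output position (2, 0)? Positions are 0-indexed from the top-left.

-2

The receptive field on the input at this output position is [3 13 15 / 13 5 12 / 15 14 13]. Elementwise product with the kernel and sum: 3·1 + 13·-1 + 15·-1 + 13·2 + 5·-1 + 15·1 + 13·-1.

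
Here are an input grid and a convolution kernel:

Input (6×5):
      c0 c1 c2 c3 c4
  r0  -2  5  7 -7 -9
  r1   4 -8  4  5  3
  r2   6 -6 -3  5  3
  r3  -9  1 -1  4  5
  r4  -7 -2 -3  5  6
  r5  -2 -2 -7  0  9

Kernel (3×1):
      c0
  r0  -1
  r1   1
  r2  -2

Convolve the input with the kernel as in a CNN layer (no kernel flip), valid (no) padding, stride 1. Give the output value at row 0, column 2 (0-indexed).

3

The receptive field on the input at this output position is [7 / 4 / -3]. Elementwise product with the kernel and sum: 7·-1 + 4·1 + -3·-2.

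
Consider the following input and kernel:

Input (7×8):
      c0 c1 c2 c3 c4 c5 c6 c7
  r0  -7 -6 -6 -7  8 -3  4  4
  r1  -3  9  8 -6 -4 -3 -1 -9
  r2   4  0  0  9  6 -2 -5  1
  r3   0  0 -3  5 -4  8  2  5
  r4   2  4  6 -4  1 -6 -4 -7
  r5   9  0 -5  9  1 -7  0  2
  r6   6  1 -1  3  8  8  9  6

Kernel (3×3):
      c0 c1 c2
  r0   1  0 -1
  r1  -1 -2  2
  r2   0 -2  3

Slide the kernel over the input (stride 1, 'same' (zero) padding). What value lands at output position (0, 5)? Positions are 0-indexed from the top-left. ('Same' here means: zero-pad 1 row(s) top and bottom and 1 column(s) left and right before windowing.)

The receptive field on the zero-padded input at this output position is [0 0 0 / 8 -3 4 / -4 -3 -1]. Elementwise product with the kernel and sum: 0·1 + 0·-1 + 8·-1 + -3·-2 + 4·2 + -3·-2 + -1·3.

9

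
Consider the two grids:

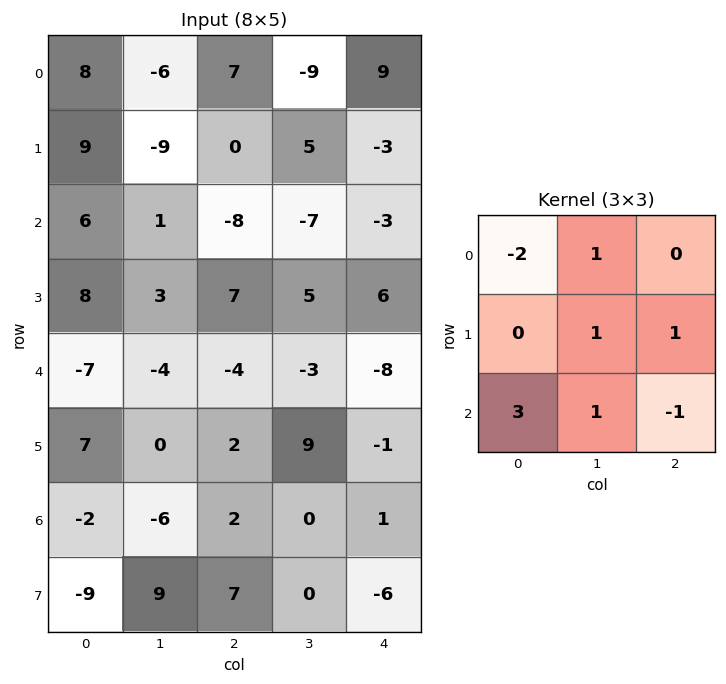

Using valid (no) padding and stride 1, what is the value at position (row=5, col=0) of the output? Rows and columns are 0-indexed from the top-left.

The receptive field on the input at this output position is [7 0 2 / -2 -6 2 / -9 9 7]. Elementwise product with the kernel and sum: 7·-2 + 0·1 + -6·1 + 2·1 + -9·3 + 9·1 + 7·-1.

-43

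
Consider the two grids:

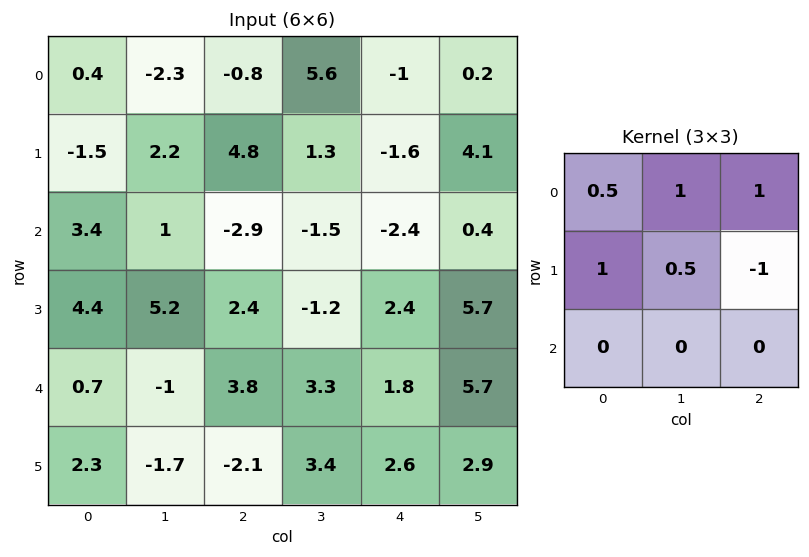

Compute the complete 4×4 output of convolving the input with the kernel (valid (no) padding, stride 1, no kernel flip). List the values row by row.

-8.1 6.95 11.25 -1.6
13.05 8.25 0.85 0.05
4.4 3.7 -5.95 -8.45
6.2 1.4 6.05 6

Output[0,0]: The receptive field on the input at this output position is [0.4 -2.3 -0.8 / -1.5 2.2 4.8 / 3.4 1 -2.9]. Elementwise product with the kernel and sum: 0.4·0.5 + -2.3·1 + -0.8·1 + -1.5·1 + 2.2·0.5 + 4.8·-1.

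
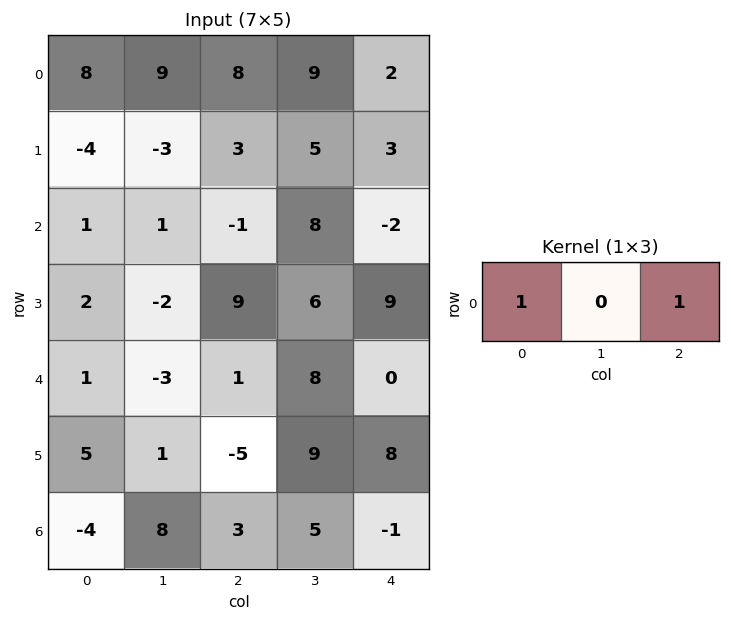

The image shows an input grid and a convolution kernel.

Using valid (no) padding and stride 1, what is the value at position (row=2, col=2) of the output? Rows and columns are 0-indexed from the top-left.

The receptive field on the input at this output position is [-1 8 -2]. Elementwise product with the kernel and sum: -1·1 + -2·1.

-3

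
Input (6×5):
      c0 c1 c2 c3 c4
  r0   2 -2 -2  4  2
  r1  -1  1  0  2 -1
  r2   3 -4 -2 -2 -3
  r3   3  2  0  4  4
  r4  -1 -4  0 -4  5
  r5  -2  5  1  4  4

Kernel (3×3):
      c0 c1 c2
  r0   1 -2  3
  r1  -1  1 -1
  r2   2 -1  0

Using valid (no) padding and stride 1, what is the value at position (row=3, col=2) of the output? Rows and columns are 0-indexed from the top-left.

-7

The receptive field on the input at this output position is [0 4 4 / 0 -4 5 / 1 4 4]. Elementwise product with the kernel and sum: 0·1 + 4·-2 + 4·3 + 0·-1 + -4·1 + 5·-1 + 1·2 + 4·-1.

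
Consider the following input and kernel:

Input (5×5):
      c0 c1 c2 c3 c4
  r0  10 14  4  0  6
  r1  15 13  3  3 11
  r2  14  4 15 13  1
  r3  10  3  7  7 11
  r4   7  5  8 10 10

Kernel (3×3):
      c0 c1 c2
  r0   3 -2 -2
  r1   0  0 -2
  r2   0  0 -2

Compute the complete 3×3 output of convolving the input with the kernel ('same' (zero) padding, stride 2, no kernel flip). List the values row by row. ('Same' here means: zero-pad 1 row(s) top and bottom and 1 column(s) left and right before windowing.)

Output[0,0]: The receptive field on the zero-padded input at this output position is [0 0 0 / 0 10 14 / 0 15 13]. Elementwise product with the kernel and sum: 0·3 + 0·-2 + 0·-2 + 14·-2 + 13·-2.
Output[0,1]: The receptive field on the zero-padded input at this output position is [0 0 0 / 14 4 0 / 13 3 3]. Elementwise product with the kernel and sum: 0·3 + 0·-2 + 0·-2 + 0·-2 + 3·-2.

-54 -6 0
-70 -13 -13
-36 -39 -1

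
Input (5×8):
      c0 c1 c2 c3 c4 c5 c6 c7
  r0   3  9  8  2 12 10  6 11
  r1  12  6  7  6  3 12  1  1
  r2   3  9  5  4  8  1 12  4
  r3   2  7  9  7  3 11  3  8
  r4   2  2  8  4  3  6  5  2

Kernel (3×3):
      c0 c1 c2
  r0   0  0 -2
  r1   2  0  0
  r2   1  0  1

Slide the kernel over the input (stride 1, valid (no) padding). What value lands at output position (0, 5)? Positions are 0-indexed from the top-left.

The receptive field on the input at this output position is [10 6 11 / 12 1 1 / 1 12 4]. Elementwise product with the kernel and sum: 11·-2 + 12·2 + 1·1 + 4·1.

7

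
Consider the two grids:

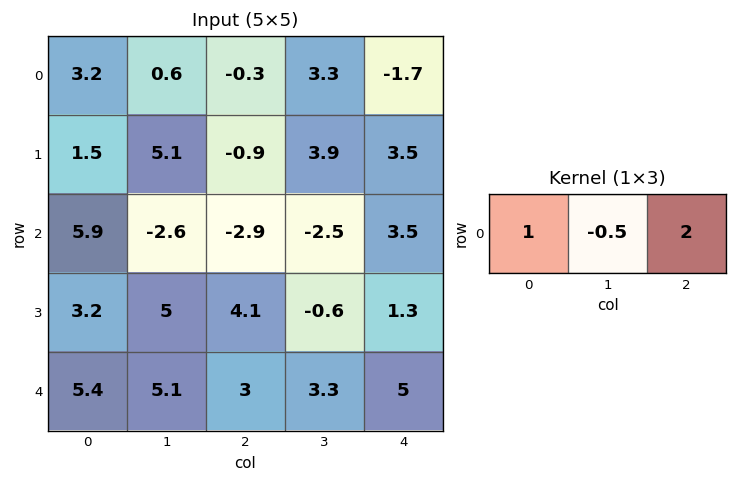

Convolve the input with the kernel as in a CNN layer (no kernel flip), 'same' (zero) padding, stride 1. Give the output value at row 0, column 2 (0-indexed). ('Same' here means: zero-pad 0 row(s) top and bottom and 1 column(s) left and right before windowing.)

7.35

The receptive field on the zero-padded input at this output position is [0.6 -0.3 3.3]. Elementwise product with the kernel and sum: 0.6·1 + -0.3·-0.5 + 3.3·2.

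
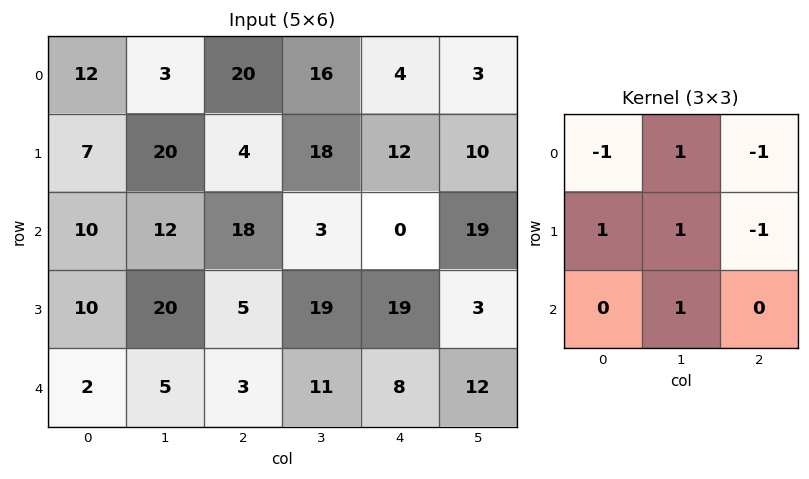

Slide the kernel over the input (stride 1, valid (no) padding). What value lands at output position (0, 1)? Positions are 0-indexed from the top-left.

The receptive field on the input at this output position is [3 20 16 / 20 4 18 / 12 18 3]. Elementwise product with the kernel and sum: 3·-1 + 20·1 + 16·-1 + 20·1 + 4·1 + 18·-1 + 18·1.

25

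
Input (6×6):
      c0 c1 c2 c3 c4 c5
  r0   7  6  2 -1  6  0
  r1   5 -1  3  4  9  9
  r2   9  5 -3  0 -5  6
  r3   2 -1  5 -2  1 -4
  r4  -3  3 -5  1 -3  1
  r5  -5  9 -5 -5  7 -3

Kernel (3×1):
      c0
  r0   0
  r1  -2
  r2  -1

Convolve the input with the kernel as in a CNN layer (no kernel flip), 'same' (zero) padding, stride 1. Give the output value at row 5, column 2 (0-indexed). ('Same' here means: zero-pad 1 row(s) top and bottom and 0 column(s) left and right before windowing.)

The receptive field on the zero-padded input at this output position is [-5 / -5 / 0]. Elementwise product with the kernel and sum: -5·-2 + 0·-1.

10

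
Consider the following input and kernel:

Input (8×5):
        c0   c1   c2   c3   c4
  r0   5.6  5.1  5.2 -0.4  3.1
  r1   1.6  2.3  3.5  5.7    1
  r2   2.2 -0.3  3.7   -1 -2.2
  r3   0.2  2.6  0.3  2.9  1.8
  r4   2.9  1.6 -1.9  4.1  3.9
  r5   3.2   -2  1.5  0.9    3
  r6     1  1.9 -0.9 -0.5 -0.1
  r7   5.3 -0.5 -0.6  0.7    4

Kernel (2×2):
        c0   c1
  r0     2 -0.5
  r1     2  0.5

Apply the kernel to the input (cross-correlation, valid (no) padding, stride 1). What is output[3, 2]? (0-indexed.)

-2.6

The receptive field on the input at this output position is [0.3 2.9 / -1.9 4.1]. Elementwise product with the kernel and sum: 0.3·2 + 2.9·-0.5 + -1.9·2 + 4.1·0.5.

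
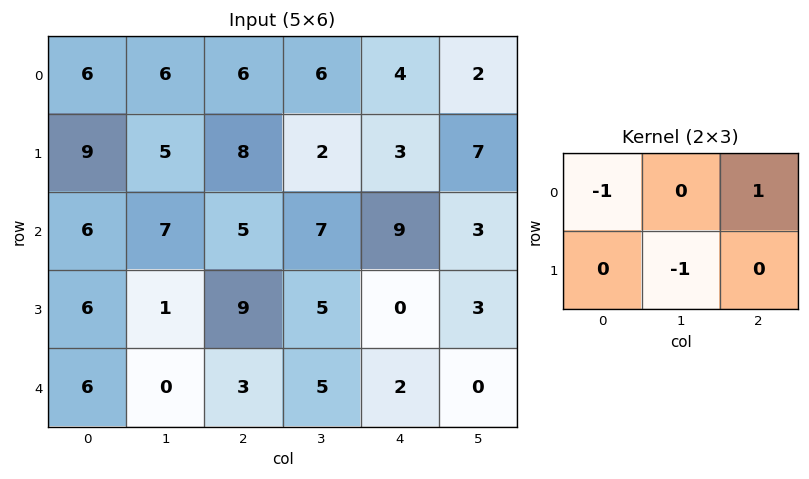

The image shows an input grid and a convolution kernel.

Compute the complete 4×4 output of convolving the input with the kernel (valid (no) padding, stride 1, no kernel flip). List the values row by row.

Output[0,0]: The receptive field on the input at this output position is [6 6 6 / 9 5 8]. Elementwise product with the kernel and sum: 6·-1 + 6·1 + 5·-1.
Output[0,1]: The receptive field on the input at this output position is [6 6 6 / 5 8 2]. Elementwise product with the kernel and sum: 6·-1 + 6·1 + 8·-1.

-5 -8 -4 -7
-8 -8 -12 -4
-2 -9 -1 -4
3 1 -14 -4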